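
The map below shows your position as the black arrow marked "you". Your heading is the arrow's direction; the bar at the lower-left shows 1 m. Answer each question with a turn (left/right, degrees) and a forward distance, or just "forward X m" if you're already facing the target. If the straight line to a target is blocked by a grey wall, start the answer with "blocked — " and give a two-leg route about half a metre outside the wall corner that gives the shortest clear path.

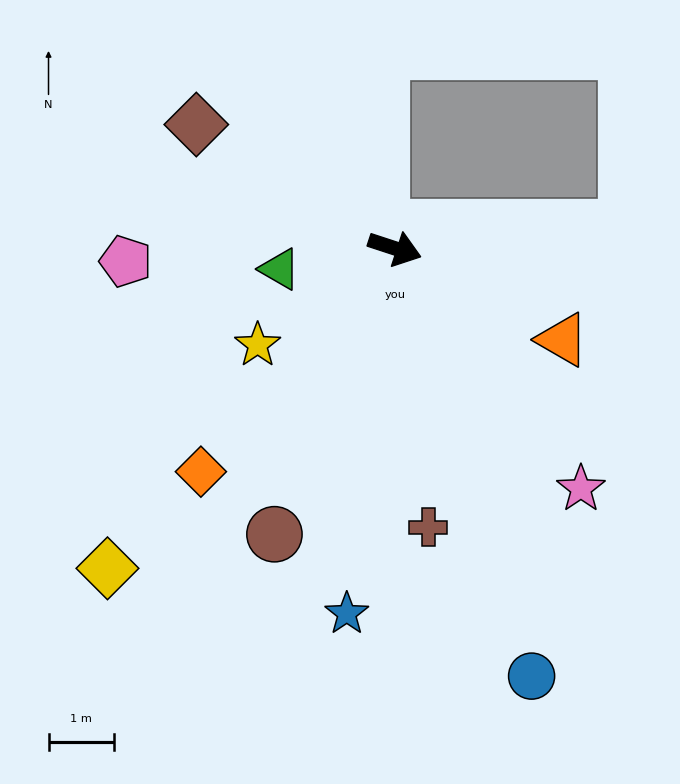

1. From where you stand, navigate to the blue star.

turn right 79°, forward 5.6 m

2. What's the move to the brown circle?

turn right 95°, forward 4.7 m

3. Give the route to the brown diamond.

turn left 166°, forward 3.6 m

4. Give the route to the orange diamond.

turn right 113°, forward 4.5 m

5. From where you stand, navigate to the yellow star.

turn right 127°, forward 2.6 m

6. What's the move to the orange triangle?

turn right 10°, forward 2.9 m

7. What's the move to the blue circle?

turn right 54°, forward 6.8 m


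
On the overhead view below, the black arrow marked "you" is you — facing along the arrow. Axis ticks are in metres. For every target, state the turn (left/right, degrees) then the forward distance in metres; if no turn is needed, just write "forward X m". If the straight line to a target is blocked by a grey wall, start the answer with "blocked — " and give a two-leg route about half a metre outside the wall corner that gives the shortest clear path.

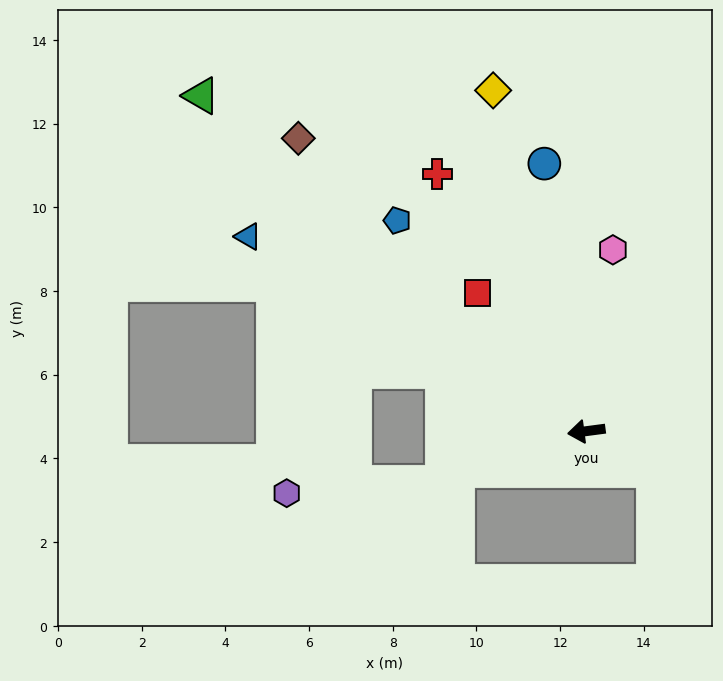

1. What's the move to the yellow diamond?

turn right 82°, forward 8.4 m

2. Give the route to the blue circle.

turn right 89°, forward 6.5 m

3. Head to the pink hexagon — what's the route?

turn right 106°, forward 4.4 m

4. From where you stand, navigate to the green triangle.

turn right 49°, forward 12.2 m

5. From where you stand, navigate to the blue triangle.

turn right 37°, forward 9.3 m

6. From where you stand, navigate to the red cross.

turn right 67°, forward 7.1 m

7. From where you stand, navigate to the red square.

turn right 59°, forward 4.2 m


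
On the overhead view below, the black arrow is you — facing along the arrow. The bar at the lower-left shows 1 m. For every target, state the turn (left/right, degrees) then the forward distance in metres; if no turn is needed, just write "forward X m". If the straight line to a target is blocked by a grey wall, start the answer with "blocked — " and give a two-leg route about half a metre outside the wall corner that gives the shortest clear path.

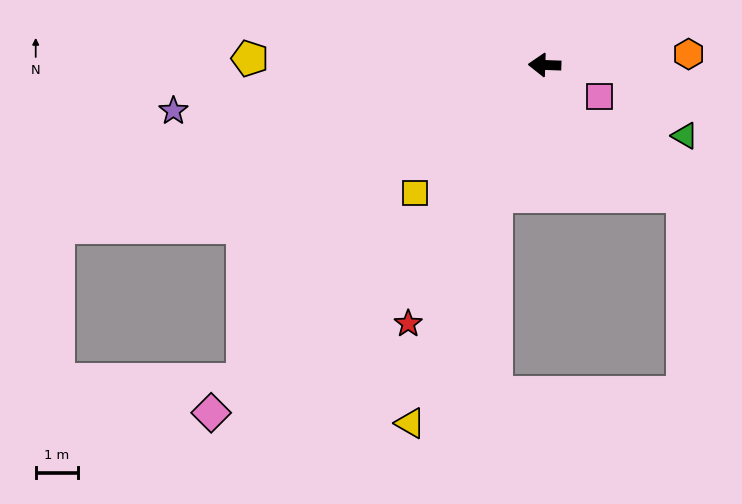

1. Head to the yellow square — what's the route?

turn left 47°, forward 4.3 m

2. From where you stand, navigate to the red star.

turn left 64°, forward 6.9 m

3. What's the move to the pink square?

turn left 152°, forward 1.5 m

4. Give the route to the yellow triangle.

turn left 71°, forward 9.1 m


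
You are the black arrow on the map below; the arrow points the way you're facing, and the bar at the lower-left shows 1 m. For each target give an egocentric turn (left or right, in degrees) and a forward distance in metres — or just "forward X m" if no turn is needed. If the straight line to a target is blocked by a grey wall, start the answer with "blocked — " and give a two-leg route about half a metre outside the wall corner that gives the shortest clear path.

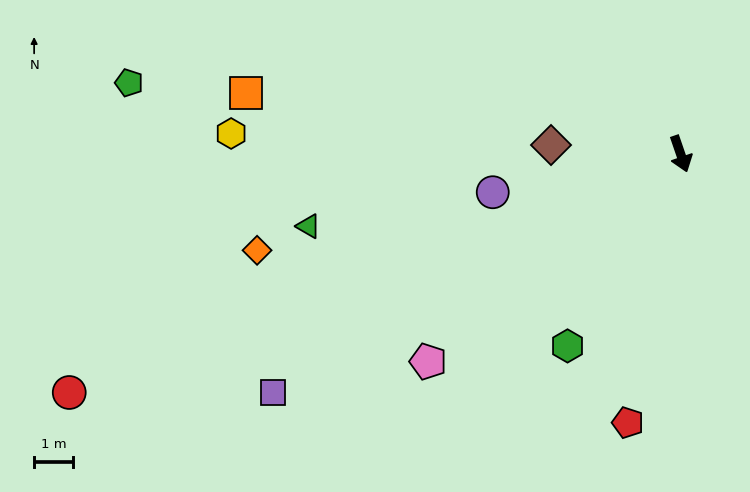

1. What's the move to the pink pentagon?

turn right 70°, forward 8.3 m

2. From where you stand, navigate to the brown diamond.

turn right 113°, forward 3.3 m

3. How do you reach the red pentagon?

turn right 30°, forward 7.0 m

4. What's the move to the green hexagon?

turn right 49°, forward 5.7 m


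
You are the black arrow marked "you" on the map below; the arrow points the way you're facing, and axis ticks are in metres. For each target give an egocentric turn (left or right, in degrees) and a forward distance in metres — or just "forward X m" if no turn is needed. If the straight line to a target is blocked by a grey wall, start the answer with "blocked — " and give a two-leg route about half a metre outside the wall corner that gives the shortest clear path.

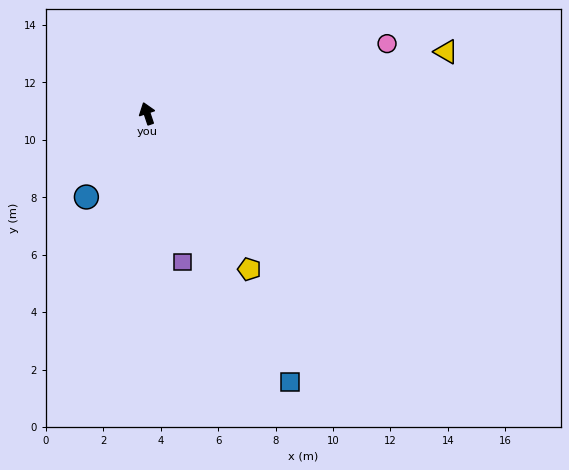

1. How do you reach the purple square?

turn left 175°, forward 5.3 m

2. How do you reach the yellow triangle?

turn right 97°, forward 10.6 m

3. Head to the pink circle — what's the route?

turn right 92°, forward 8.7 m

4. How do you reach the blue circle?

turn left 125°, forward 3.6 m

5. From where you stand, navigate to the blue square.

turn right 171°, forward 10.6 m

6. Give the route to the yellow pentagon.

turn right 165°, forward 6.5 m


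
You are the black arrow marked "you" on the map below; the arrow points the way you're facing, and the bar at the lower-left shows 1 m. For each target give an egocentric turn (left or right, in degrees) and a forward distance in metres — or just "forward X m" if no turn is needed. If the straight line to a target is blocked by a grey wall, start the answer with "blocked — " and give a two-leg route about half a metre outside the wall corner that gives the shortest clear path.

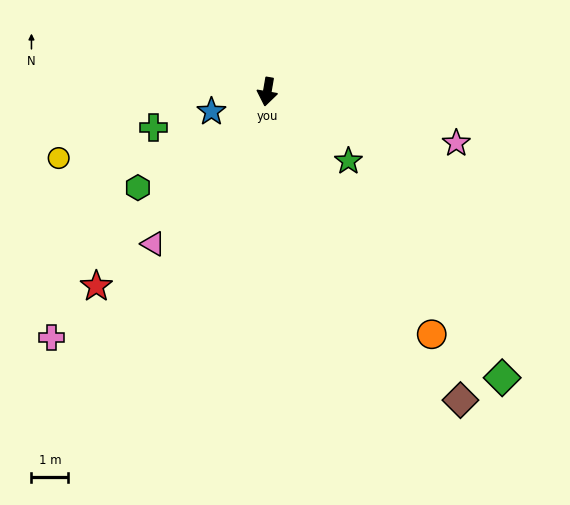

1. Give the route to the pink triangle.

turn right 27°, forward 5.2 m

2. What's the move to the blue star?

turn right 61°, forward 1.6 m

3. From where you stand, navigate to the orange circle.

turn left 44°, forward 7.9 m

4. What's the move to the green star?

turn left 59°, forward 2.9 m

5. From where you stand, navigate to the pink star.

turn left 84°, forward 5.3 m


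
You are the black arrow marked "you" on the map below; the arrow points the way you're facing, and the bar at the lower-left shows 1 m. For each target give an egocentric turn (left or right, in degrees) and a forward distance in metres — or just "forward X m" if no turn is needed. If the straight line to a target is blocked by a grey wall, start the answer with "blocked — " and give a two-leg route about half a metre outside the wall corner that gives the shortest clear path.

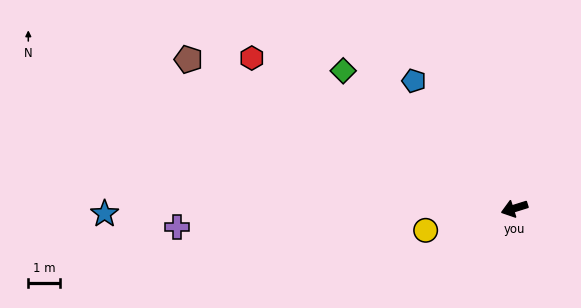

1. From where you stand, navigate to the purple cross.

turn right 14°, forward 10.7 m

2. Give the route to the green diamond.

turn right 56°, forward 6.9 m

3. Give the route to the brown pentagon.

turn right 42°, forward 11.3 m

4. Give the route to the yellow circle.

turn right 4°, forward 2.9 m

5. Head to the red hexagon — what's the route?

turn right 47°, forward 9.5 m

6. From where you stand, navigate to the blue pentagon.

turn right 69°, forward 5.1 m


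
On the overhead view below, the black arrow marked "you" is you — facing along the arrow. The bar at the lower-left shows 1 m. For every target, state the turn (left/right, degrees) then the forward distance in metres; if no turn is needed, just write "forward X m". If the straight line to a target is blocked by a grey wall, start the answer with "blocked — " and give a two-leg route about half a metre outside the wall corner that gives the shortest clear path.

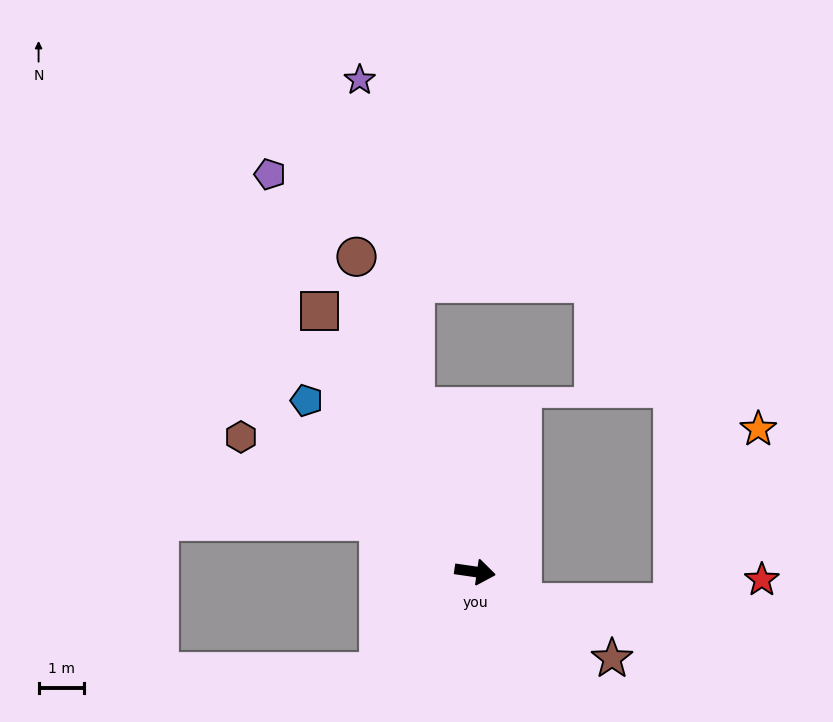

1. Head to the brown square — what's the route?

turn left 129°, forward 6.6 m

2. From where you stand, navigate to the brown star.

turn right 24°, forward 3.5 m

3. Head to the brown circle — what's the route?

turn left 119°, forward 7.4 m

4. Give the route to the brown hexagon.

turn left 158°, forward 5.9 m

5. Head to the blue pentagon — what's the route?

turn left 143°, forward 5.3 m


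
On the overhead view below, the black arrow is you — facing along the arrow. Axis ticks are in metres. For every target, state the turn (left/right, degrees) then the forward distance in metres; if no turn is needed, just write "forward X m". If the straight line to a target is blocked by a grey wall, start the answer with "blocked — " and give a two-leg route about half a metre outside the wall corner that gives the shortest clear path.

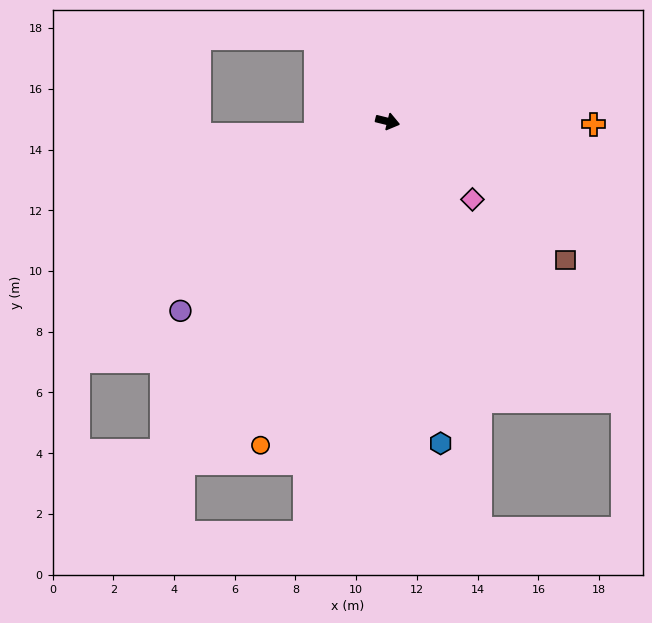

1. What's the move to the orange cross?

turn left 13°, forward 6.8 m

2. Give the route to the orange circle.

turn right 98°, forward 11.5 m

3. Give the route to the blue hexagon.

turn right 67°, forward 10.7 m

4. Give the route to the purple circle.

turn right 124°, forward 9.2 m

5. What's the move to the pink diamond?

turn right 29°, forward 3.8 m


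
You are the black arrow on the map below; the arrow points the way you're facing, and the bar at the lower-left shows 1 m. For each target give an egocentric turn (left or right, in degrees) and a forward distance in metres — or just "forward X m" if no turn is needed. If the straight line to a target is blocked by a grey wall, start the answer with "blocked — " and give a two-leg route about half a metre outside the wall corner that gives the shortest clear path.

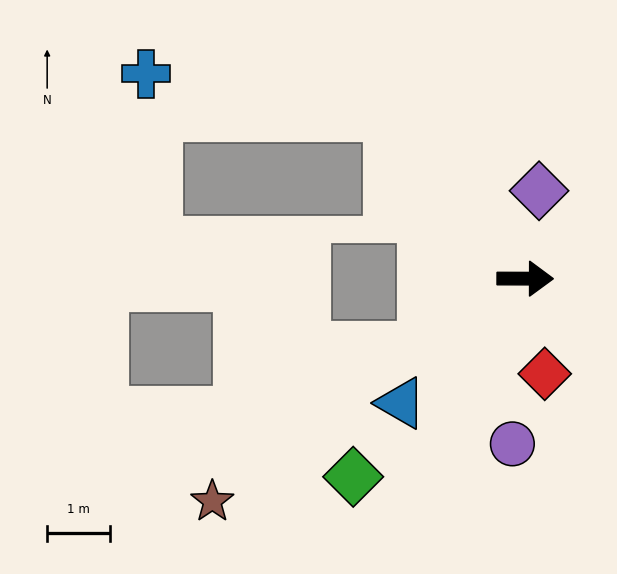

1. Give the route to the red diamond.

turn right 78°, forward 1.5 m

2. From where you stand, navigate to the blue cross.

blocked — turn left 130°, forward 3.4 m, then turn left 41°, forward 3.9 m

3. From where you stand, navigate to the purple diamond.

turn left 81°, forward 1.4 m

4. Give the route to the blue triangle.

turn right 135°, forward 2.8 m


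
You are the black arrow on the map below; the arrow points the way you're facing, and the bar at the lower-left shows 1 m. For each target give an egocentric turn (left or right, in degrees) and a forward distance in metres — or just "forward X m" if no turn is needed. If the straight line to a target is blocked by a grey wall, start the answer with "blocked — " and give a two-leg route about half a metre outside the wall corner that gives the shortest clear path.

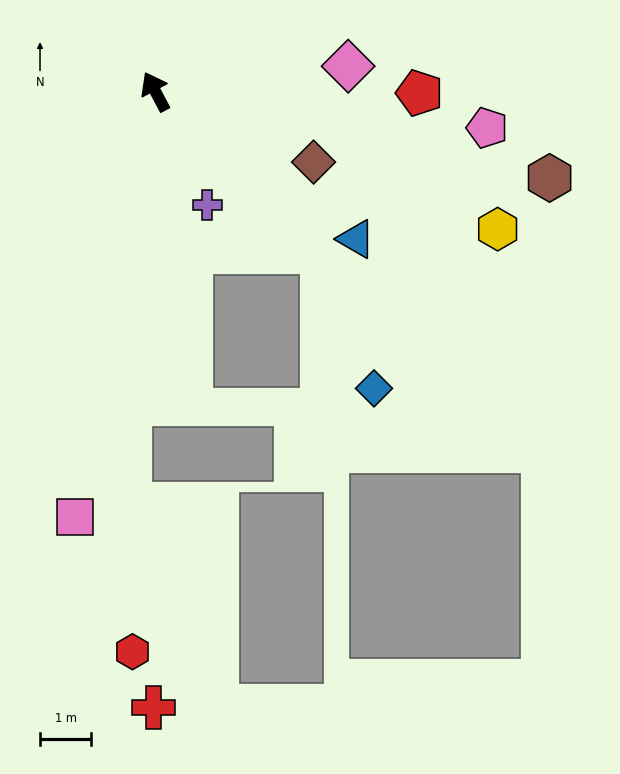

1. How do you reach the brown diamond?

turn right 142°, forward 3.4 m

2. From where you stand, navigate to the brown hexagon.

turn right 130°, forward 7.9 m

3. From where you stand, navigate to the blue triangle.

turn right 154°, forward 4.9 m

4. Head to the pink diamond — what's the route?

turn right 110°, forward 3.8 m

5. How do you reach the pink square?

turn left 141°, forward 8.4 m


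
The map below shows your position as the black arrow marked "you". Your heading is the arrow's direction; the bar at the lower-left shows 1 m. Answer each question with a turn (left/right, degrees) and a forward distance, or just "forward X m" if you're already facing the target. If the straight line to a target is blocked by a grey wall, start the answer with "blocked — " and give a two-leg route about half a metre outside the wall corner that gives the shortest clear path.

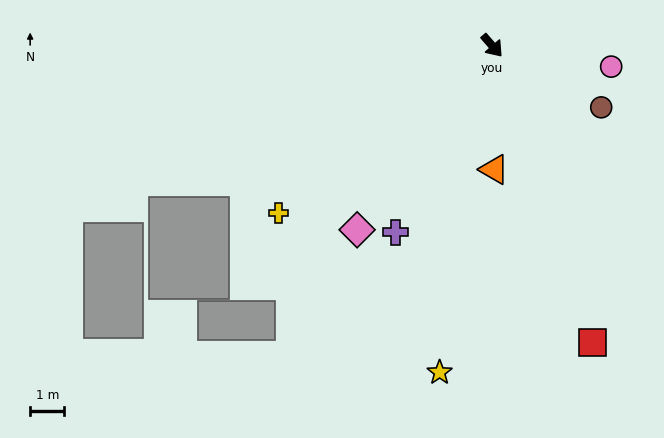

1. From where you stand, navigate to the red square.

turn right 22°, forward 9.2 m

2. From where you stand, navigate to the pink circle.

turn left 39°, forward 3.5 m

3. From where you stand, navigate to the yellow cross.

turn right 93°, forward 8.0 m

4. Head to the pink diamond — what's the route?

turn right 77°, forward 6.7 m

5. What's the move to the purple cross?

turn right 68°, forward 6.2 m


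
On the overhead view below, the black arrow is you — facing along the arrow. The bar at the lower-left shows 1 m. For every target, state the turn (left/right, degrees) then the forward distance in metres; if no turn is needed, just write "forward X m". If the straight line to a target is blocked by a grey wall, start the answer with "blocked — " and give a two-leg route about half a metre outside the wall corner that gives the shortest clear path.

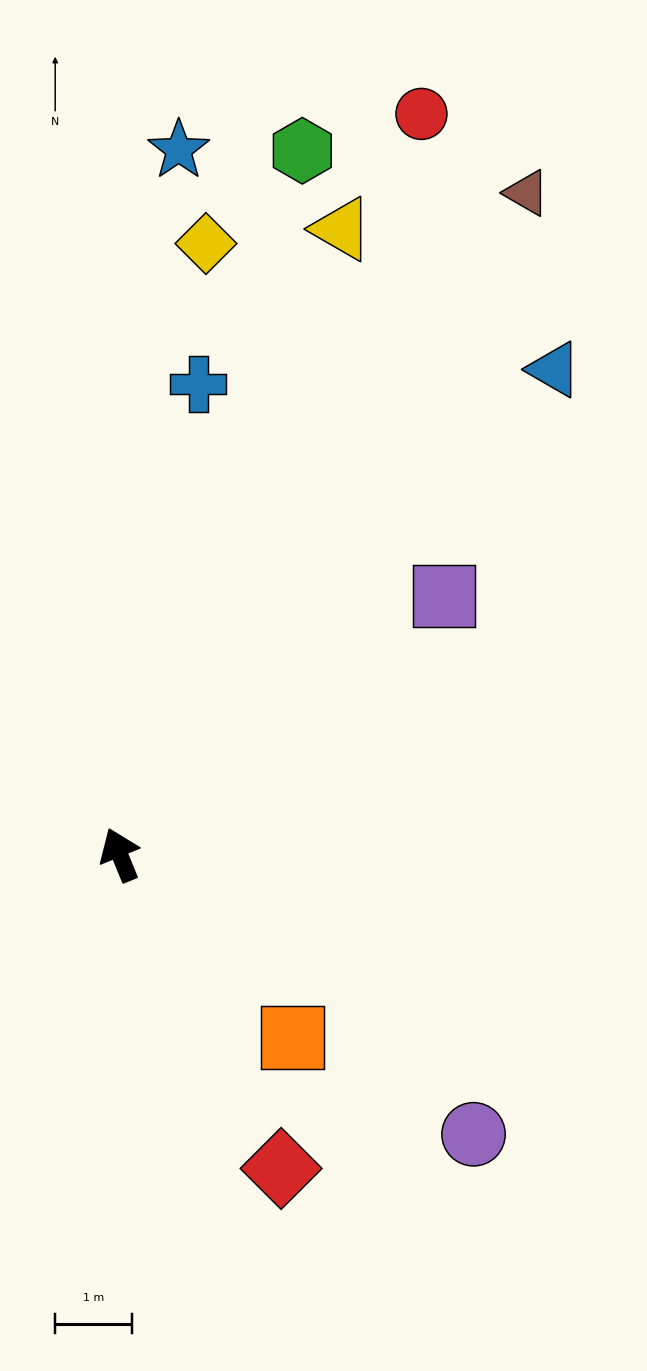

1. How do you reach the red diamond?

turn right 175°, forward 4.6 m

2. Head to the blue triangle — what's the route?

turn right 64°, forward 8.4 m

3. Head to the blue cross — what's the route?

turn right 32°, forward 6.2 m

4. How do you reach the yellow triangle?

turn right 42°, forward 8.6 m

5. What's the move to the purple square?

turn right 74°, forward 5.4 m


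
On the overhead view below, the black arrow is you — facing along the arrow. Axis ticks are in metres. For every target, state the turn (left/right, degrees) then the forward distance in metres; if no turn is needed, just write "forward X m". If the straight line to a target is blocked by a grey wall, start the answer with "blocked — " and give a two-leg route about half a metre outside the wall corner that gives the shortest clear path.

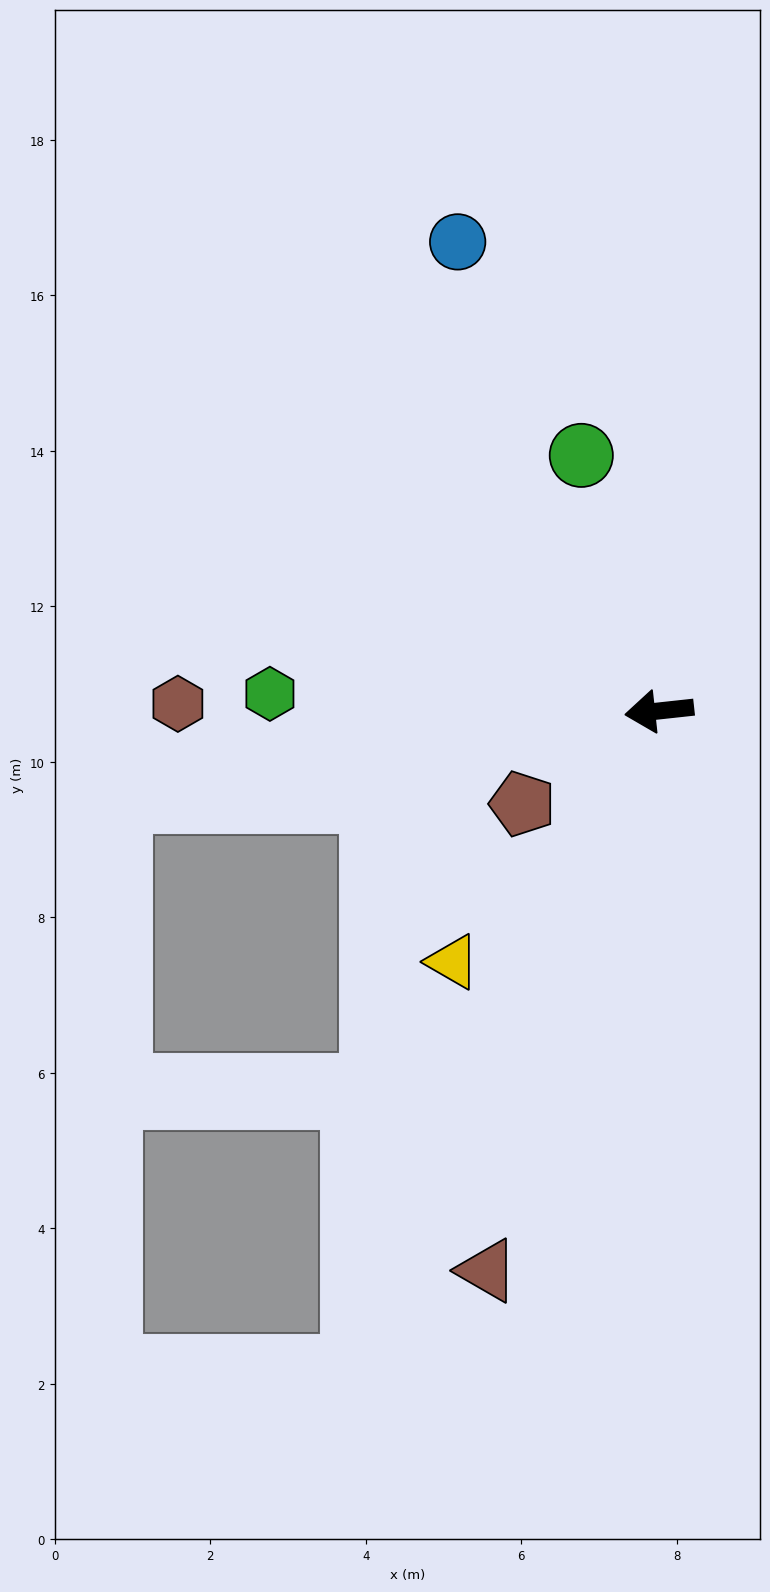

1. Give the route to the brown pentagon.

turn left 28°, forward 2.1 m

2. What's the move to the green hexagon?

turn right 9°, forward 5.0 m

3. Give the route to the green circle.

turn right 79°, forward 3.4 m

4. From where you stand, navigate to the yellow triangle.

turn left 44°, forward 4.2 m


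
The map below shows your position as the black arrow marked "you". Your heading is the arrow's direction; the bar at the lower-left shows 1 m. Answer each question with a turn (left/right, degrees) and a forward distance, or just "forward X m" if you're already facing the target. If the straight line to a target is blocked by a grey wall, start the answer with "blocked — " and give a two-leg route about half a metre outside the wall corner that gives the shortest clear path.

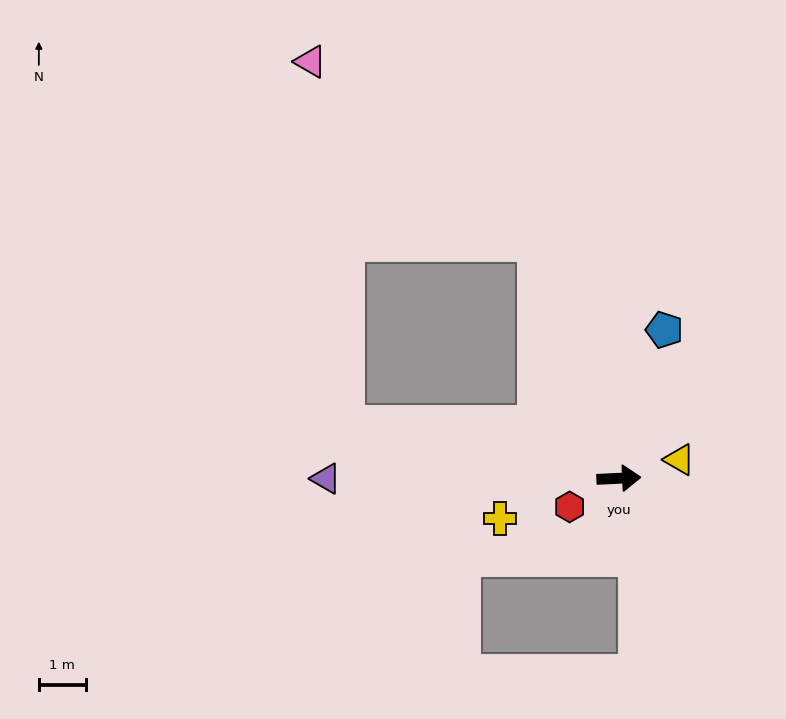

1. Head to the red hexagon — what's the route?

turn right 153°, forward 1.2 m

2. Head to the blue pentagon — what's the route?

turn left 70°, forward 3.3 m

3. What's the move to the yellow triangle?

turn left 14°, forward 1.4 m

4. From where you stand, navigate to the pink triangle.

blocked — turn left 106°, forward 5.3 m, then turn left 33°, forward 6.2 m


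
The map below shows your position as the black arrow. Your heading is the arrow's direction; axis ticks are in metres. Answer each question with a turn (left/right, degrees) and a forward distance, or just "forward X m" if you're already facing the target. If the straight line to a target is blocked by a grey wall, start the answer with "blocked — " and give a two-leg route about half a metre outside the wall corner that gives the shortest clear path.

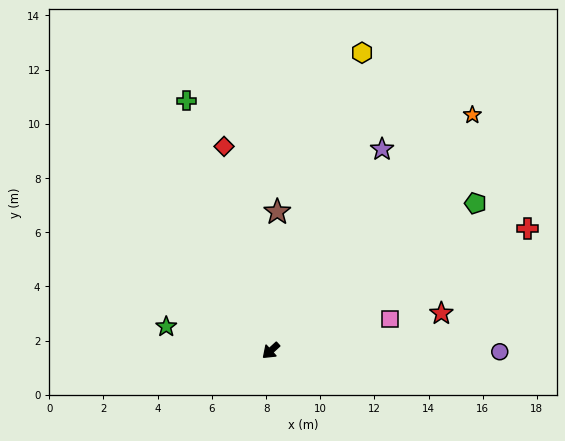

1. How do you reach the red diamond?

turn right 119°, forward 7.7 m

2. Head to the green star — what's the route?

turn right 55°, forward 4.0 m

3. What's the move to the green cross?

turn right 114°, forward 9.7 m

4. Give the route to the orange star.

turn right 173°, forward 11.4 m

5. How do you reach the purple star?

turn right 161°, forward 8.5 m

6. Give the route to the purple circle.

turn left 137°, forward 8.5 m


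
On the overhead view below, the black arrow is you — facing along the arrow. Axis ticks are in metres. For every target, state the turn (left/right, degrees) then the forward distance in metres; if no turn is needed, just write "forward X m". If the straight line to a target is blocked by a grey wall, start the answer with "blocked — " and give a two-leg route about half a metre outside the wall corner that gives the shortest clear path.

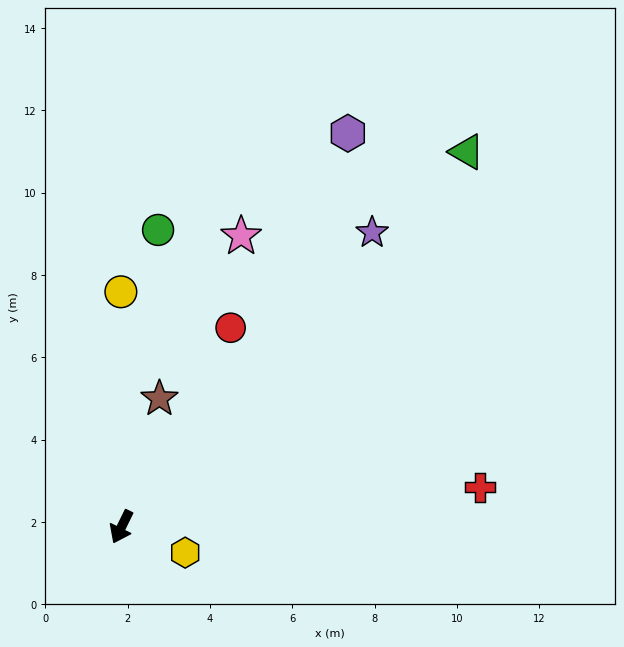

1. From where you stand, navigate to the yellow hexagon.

turn left 94°, forward 1.7 m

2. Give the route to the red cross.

turn left 122°, forward 8.8 m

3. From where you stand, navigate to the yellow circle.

turn right 154°, forward 5.7 m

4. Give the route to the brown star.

turn right 170°, forward 3.2 m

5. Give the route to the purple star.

turn left 166°, forward 9.4 m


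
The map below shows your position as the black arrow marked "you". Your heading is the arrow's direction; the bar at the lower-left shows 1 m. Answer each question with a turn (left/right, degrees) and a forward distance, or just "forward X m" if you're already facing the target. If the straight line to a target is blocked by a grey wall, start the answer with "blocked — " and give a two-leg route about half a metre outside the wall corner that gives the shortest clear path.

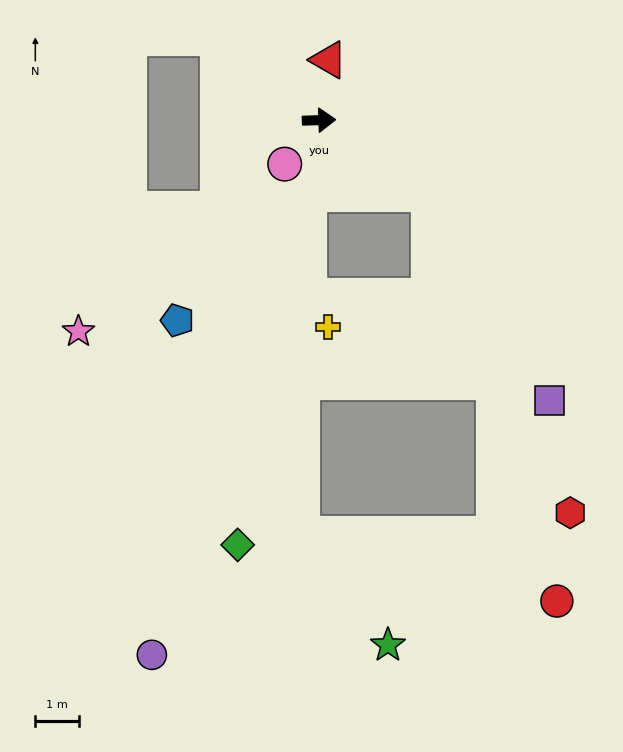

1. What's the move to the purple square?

blocked — turn right 35°, forward 3.0 m, then turn right 27°, forward 5.5 m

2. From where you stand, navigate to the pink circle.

turn right 130°, forward 1.3 m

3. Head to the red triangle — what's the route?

turn left 79°, forward 1.4 m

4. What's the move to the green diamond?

turn right 103°, forward 9.9 m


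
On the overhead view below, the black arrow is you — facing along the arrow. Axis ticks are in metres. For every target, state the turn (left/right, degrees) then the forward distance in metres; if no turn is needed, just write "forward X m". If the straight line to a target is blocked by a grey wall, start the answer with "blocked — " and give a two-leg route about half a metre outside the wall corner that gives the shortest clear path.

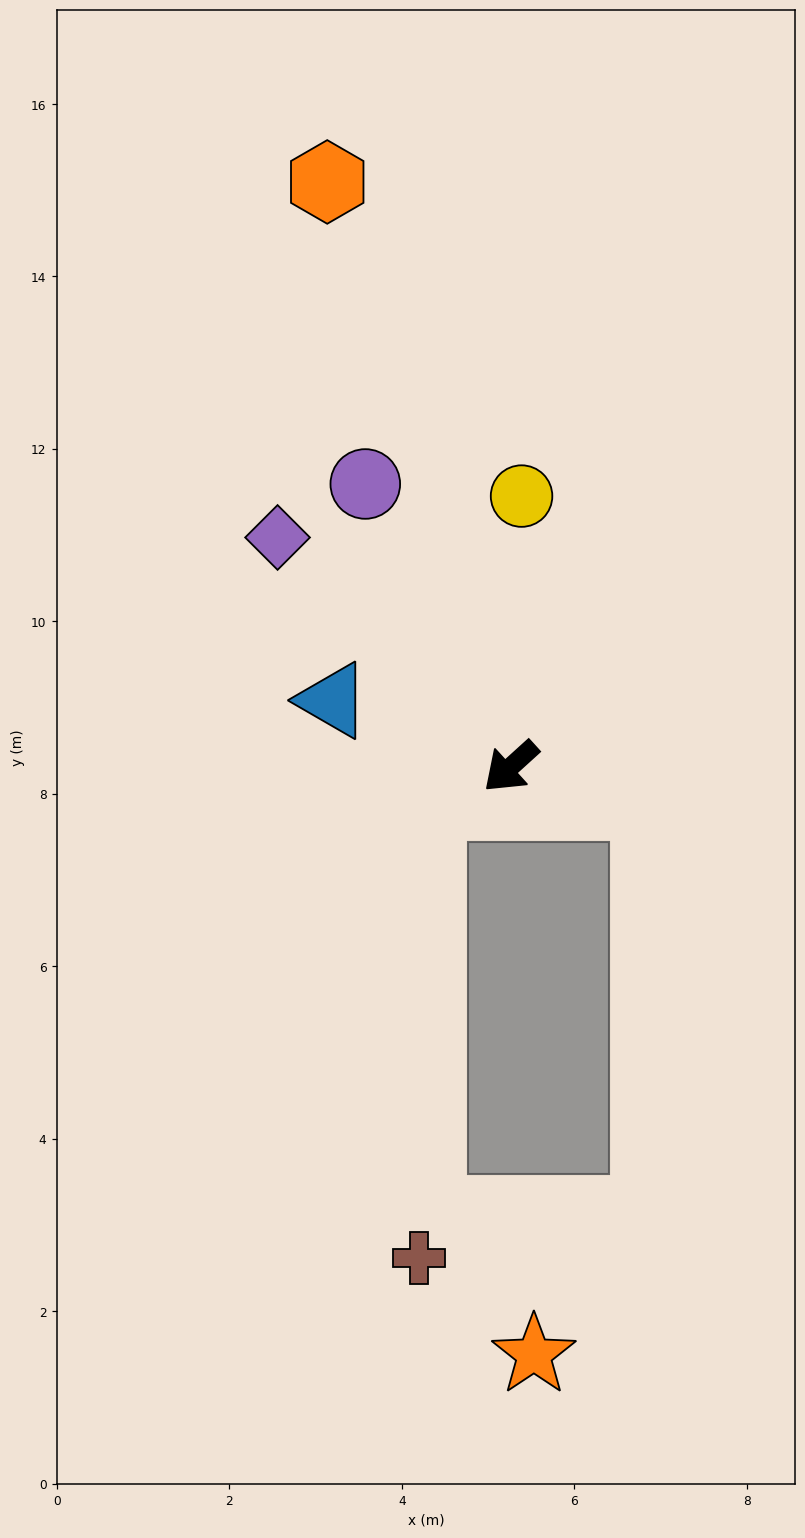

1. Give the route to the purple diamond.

turn right 87°, forward 3.8 m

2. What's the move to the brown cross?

blocked — turn right 18°, forward 1.0 m, then turn left 65°, forward 5.3 m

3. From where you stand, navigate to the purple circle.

turn right 105°, forward 3.7 m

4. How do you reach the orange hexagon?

turn right 115°, forward 7.1 m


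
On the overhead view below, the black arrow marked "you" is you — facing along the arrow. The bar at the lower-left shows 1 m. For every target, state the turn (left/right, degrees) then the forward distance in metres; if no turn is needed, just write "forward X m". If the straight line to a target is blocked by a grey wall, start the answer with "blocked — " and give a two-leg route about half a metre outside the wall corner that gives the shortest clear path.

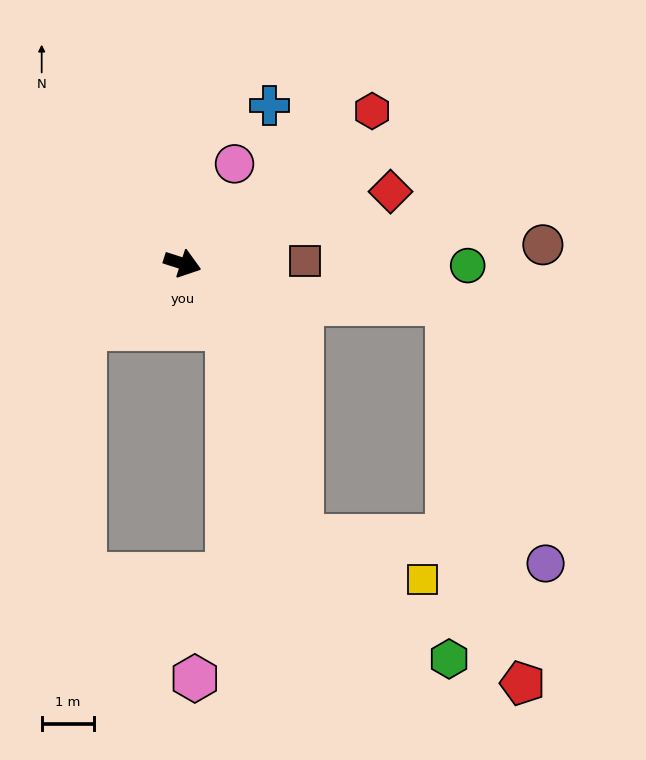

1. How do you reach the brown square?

turn left 19°, forward 2.4 m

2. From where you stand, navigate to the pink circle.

turn left 80°, forward 2.2 m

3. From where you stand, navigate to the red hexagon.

turn left 57°, forward 4.7 m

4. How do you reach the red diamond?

turn left 37°, forward 4.2 m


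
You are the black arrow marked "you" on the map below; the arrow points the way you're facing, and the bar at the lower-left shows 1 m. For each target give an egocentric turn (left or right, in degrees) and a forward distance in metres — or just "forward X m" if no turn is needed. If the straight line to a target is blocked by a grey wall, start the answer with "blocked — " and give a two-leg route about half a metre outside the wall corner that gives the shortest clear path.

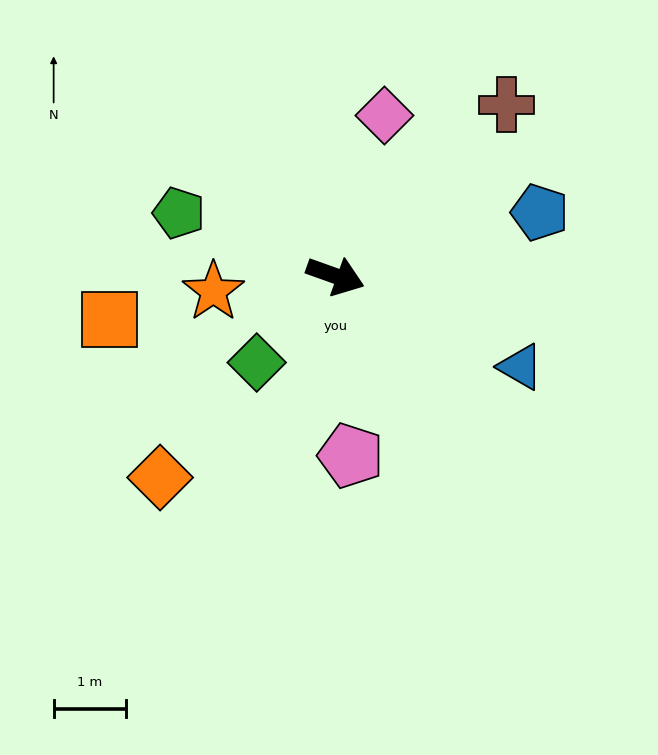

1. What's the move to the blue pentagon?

turn left 37°, forward 3.0 m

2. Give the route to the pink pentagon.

turn right 65°, forward 2.5 m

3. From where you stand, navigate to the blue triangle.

turn right 6°, forward 2.9 m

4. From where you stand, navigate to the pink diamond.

turn left 93°, forward 2.3 m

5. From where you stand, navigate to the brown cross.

turn left 65°, forward 3.4 m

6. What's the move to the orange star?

turn right 153°, forward 1.7 m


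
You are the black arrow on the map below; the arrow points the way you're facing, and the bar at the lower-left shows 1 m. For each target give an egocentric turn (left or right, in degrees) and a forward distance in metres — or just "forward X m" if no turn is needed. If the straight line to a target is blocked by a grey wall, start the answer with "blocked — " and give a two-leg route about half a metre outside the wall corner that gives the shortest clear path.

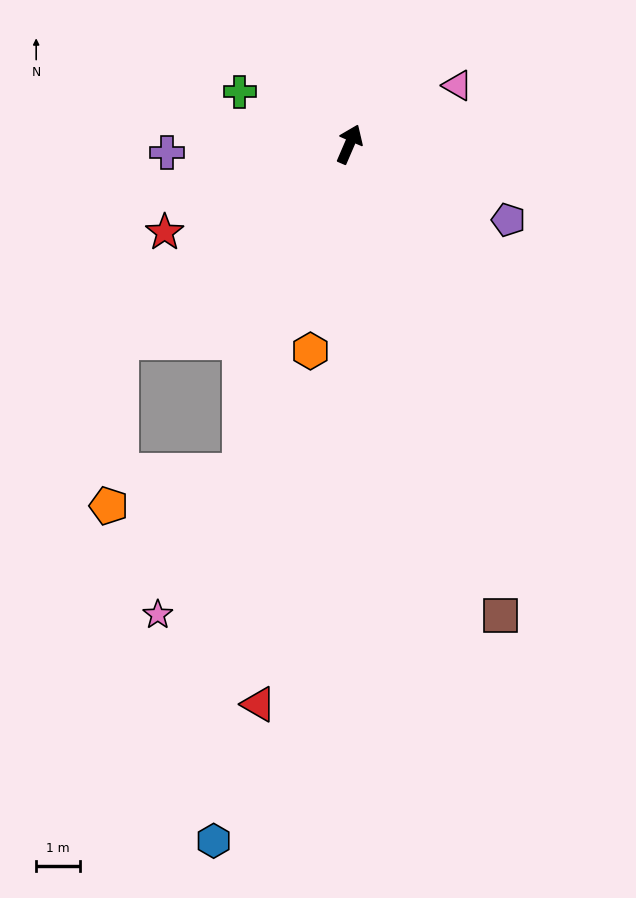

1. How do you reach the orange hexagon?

turn right 167°, forward 4.8 m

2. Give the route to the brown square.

turn right 139°, forward 11.3 m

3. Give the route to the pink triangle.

turn right 38°, forward 2.8 m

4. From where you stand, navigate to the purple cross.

turn left 116°, forward 4.2 m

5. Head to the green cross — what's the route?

turn left 88°, forward 2.8 m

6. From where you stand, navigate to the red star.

turn left 139°, forward 4.7 m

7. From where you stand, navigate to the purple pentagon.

turn right 92°, forward 4.0 m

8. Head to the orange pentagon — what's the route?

blocked — turn left 154°, forward 6.9 m, then turn left 46°, forward 3.7 m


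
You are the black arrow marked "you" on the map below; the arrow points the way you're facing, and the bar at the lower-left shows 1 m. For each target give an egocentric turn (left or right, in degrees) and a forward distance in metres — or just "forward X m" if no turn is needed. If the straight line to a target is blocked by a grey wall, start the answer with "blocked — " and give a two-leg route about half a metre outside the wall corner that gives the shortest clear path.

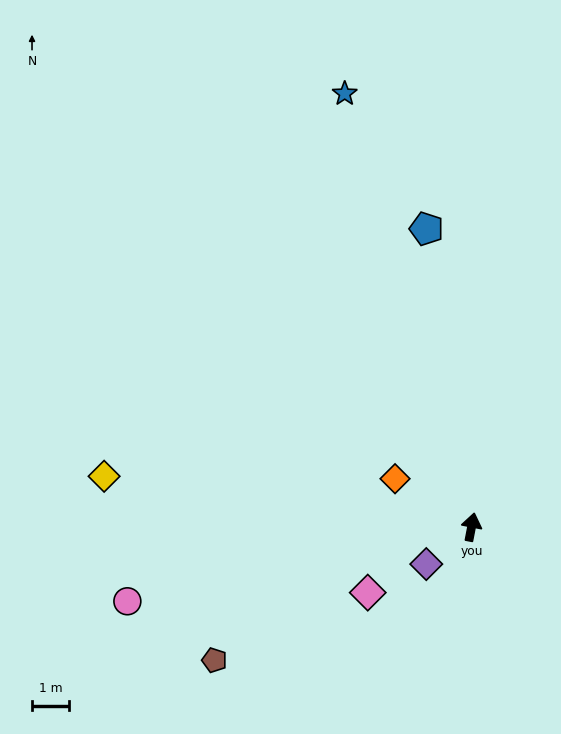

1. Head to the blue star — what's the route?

turn left 27°, forward 12.2 m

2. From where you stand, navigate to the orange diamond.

turn left 69°, forward 2.4 m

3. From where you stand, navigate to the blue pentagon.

turn left 20°, forward 8.1 m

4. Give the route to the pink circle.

turn left 113°, forward 9.5 m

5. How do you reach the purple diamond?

turn left 140°, forward 1.6 m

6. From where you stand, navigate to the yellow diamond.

turn left 93°, forward 10.0 m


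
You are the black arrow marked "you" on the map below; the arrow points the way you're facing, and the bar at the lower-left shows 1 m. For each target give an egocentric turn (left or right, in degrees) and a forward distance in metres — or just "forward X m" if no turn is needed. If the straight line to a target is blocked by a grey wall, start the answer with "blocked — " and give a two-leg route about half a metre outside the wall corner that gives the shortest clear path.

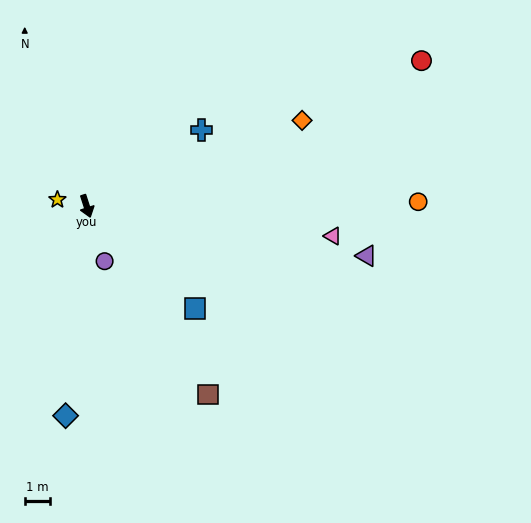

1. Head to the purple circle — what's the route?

forward 2.3 m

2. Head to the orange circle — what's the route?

turn left 73°, forward 12.9 m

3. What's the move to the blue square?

turn left 29°, forward 5.8 m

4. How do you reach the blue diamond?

turn right 24°, forward 8.2 m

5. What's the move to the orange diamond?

turn left 94°, forward 9.0 m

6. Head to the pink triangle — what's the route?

turn left 65°, forward 9.7 m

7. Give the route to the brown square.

turn left 15°, forward 8.7 m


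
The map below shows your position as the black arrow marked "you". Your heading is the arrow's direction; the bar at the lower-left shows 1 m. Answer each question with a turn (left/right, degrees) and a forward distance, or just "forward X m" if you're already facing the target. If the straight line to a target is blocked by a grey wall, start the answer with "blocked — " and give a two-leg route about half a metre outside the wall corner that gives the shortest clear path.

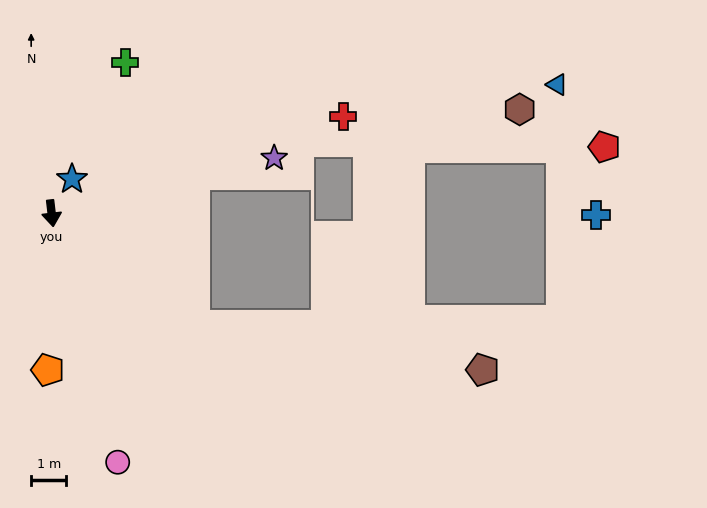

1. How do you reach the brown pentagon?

blocked — turn left 46°, forward 5.2 m, then turn left 28°, forward 8.3 m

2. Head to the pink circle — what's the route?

turn left 8°, forward 7.3 m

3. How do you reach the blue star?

turn left 143°, forward 1.1 m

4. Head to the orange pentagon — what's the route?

turn right 8°, forward 4.5 m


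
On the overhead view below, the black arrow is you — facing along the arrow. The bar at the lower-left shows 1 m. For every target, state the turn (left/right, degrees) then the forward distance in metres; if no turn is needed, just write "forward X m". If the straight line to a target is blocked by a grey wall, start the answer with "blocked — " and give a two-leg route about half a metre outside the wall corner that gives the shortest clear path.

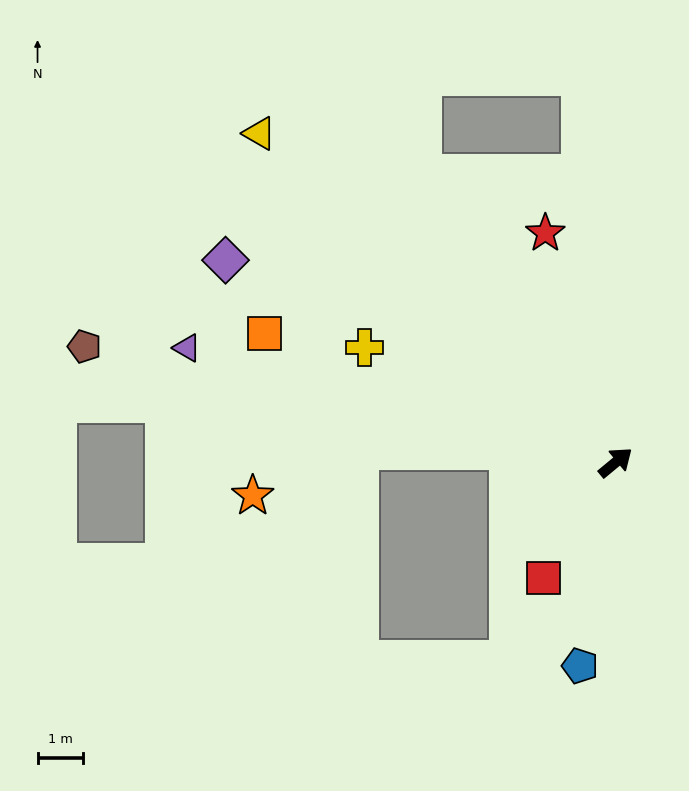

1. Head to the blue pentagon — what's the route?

turn right 140°, forward 4.5 m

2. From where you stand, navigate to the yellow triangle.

turn left 98°, forward 10.7 m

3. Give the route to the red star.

turn left 67°, forward 5.3 m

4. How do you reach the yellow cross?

turn left 116°, forward 6.1 m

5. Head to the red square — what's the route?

turn right 162°, forward 3.0 m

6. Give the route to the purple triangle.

turn left 125°, forward 9.8 m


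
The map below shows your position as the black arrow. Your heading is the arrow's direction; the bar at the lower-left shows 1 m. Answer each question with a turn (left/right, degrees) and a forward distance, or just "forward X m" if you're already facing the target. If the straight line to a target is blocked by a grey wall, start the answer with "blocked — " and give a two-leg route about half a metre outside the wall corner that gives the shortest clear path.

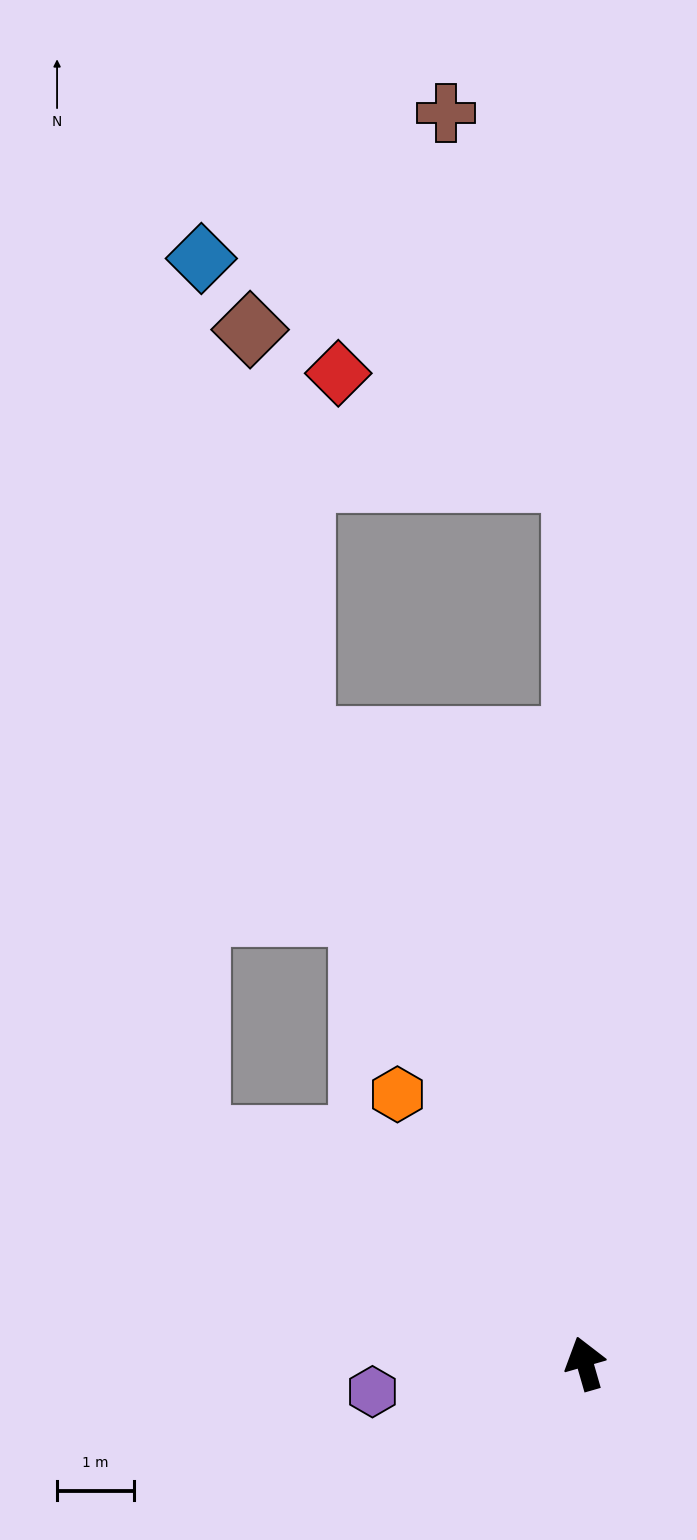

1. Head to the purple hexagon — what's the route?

turn left 82°, forward 2.8 m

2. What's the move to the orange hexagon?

turn left 19°, forward 4.3 m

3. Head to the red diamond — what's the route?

blocked — turn right 15°, forward 11.5 m, then turn left 65°, forward 3.4 m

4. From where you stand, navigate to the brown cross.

blocked — turn right 15°, forward 11.5 m, then turn left 18°, forward 5.1 m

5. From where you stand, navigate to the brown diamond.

blocked — turn left 8°, forward 8.9 m, then turn right 17°, forward 5.4 m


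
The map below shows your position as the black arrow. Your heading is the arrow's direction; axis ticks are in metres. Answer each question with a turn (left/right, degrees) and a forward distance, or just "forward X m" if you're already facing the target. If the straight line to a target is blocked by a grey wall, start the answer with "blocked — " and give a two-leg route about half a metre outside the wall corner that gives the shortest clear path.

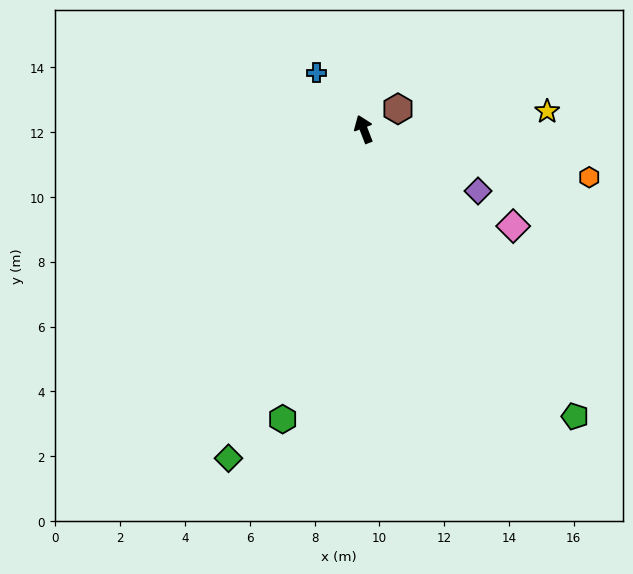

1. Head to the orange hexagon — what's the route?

turn right 123°, forward 7.1 m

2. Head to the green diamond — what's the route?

turn left 137°, forward 11.0 m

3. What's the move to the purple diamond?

turn right 140°, forward 4.0 m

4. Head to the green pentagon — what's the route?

turn right 165°, forward 11.0 m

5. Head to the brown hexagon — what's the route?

turn right 80°, forward 1.2 m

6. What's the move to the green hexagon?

turn left 143°, forward 9.3 m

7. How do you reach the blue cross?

turn left 19°, forward 2.3 m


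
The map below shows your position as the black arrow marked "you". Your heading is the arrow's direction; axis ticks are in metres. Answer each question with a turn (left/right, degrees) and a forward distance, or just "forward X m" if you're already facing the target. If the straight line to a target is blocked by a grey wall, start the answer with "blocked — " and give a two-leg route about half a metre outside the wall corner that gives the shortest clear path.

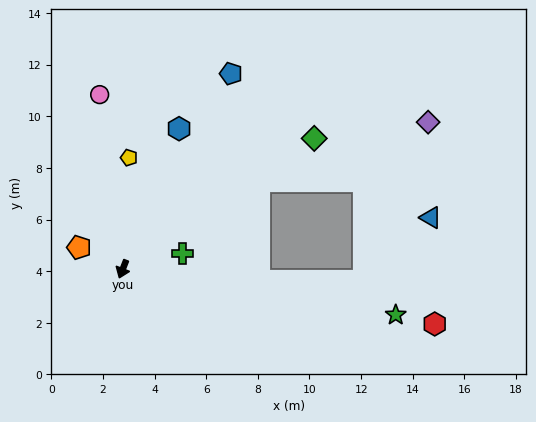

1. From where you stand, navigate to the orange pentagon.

turn right 95°, forward 1.9 m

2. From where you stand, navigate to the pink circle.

turn right 151°, forward 6.8 m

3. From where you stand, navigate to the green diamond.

turn left 146°, forward 9.0 m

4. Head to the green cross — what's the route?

turn left 126°, forward 2.4 m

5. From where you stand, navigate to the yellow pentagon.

turn right 162°, forward 4.3 m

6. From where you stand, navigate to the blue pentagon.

turn left 172°, forward 8.7 m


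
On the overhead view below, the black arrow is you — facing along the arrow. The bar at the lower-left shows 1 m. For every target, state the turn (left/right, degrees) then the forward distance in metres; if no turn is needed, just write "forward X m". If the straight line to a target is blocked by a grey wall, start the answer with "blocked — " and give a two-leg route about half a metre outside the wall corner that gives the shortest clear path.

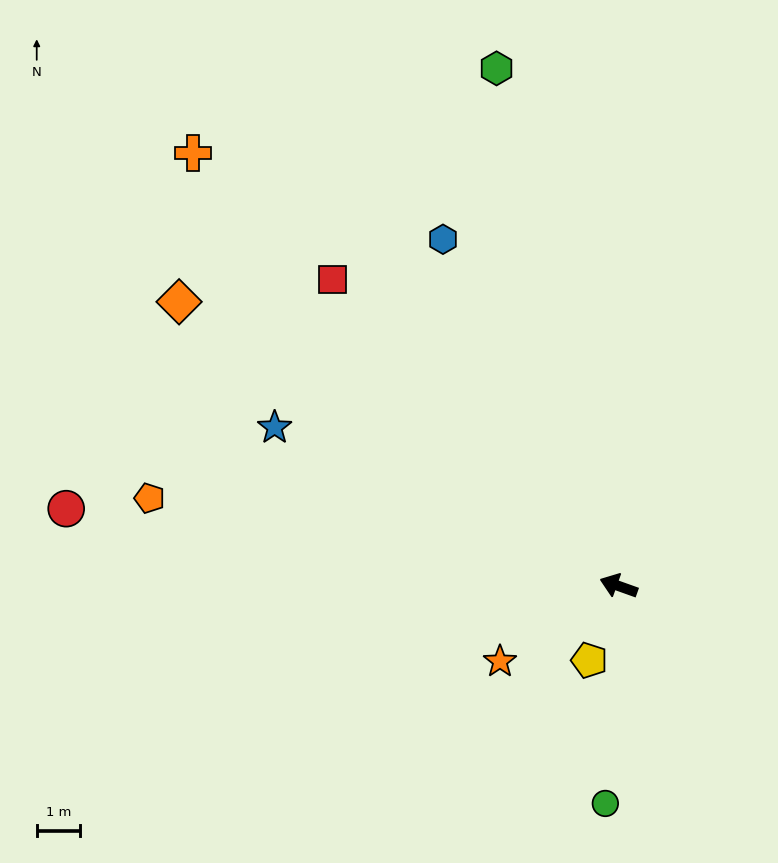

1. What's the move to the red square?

turn right 27°, forward 9.6 m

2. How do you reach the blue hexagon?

turn right 43°, forward 8.9 m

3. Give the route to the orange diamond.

turn right 13°, forward 12.0 m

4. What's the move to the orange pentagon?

turn left 9°, forward 10.9 m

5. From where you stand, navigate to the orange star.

turn left 52°, forward 3.2 m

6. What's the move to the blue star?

turn right 5°, forward 8.7 m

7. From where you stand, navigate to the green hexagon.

turn right 57°, forward 12.2 m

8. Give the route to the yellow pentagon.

turn left 88°, forward 1.8 m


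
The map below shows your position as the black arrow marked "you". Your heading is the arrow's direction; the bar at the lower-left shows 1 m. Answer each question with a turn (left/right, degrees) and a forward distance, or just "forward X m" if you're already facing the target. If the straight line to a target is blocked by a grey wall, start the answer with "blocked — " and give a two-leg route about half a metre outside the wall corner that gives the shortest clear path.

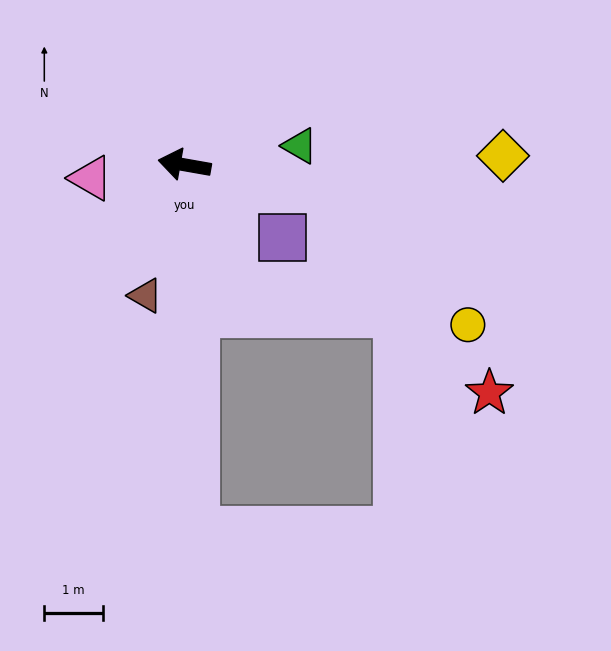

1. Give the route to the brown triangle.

turn left 83°, forward 2.3 m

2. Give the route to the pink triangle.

turn left 18°, forward 1.6 m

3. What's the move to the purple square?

turn left 154°, forward 2.1 m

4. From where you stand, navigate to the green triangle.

turn right 161°, forward 2.0 m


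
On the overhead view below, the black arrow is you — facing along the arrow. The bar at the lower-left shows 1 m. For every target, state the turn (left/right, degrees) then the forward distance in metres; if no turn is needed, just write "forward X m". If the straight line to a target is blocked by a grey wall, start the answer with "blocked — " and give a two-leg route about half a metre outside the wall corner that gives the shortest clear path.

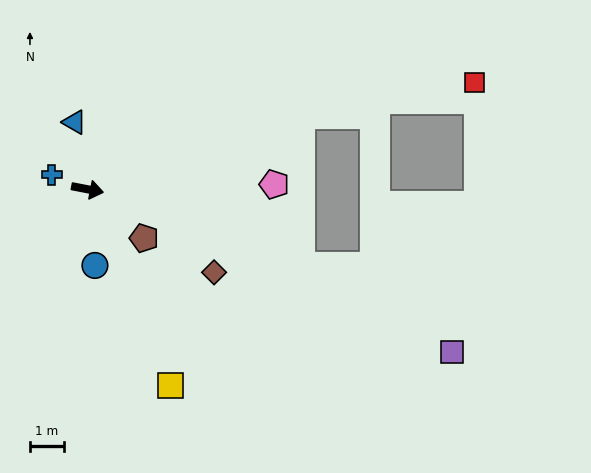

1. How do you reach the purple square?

turn right 13°, forward 11.7 m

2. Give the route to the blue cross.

turn left 169°, forward 1.1 m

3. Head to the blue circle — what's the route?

turn right 73°, forward 2.3 m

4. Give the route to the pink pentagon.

turn left 12°, forward 5.5 m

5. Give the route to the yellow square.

turn right 56°, forward 6.3 m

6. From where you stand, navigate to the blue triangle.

turn left 112°, forward 2.0 m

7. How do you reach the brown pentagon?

turn right 30°, forward 2.2 m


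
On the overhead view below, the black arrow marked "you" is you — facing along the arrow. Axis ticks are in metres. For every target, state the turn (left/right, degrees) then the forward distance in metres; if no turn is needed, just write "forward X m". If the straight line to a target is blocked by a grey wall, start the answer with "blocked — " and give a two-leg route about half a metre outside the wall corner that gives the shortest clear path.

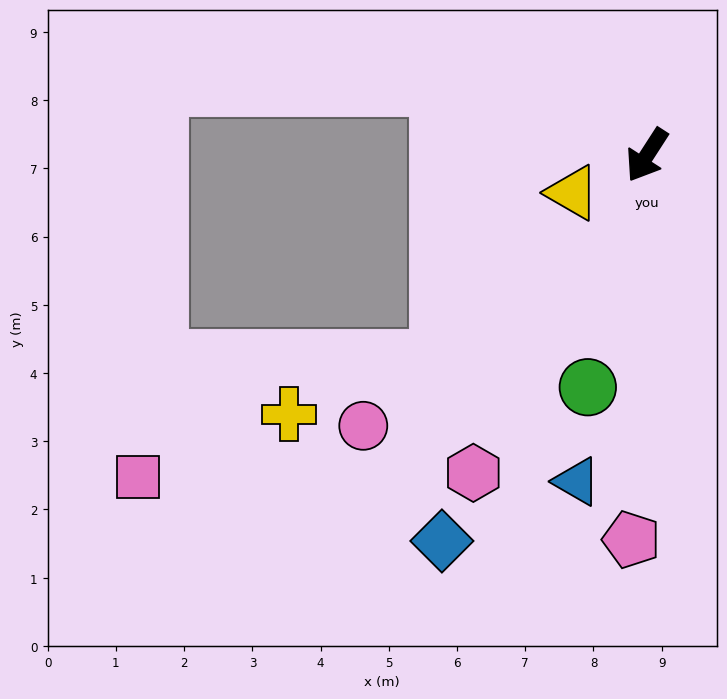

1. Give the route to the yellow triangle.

turn right 30°, forward 1.2 m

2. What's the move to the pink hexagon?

turn left 4°, forward 5.3 m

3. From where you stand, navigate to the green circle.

turn left 19°, forward 3.5 m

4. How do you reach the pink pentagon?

turn left 31°, forward 5.6 m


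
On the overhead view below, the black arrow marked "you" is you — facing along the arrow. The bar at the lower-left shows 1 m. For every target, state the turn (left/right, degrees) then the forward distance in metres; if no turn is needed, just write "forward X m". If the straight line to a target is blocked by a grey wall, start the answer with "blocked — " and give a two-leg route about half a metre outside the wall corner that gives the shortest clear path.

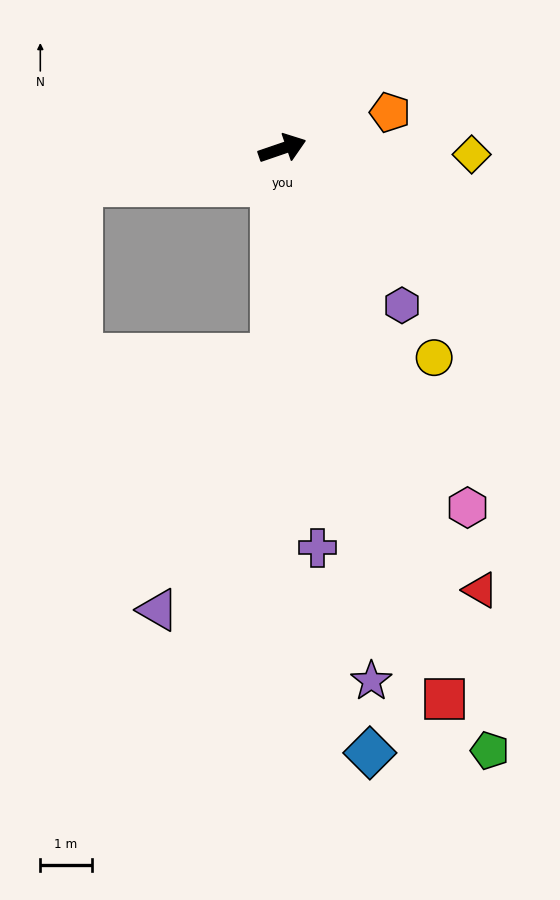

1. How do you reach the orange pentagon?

forward 2.2 m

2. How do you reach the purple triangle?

blocked — turn right 112°, forward 4.0 m, then turn right 21°, forward 5.5 m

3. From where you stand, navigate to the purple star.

turn right 99°, forward 10.5 m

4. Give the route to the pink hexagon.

turn right 82°, forward 7.9 m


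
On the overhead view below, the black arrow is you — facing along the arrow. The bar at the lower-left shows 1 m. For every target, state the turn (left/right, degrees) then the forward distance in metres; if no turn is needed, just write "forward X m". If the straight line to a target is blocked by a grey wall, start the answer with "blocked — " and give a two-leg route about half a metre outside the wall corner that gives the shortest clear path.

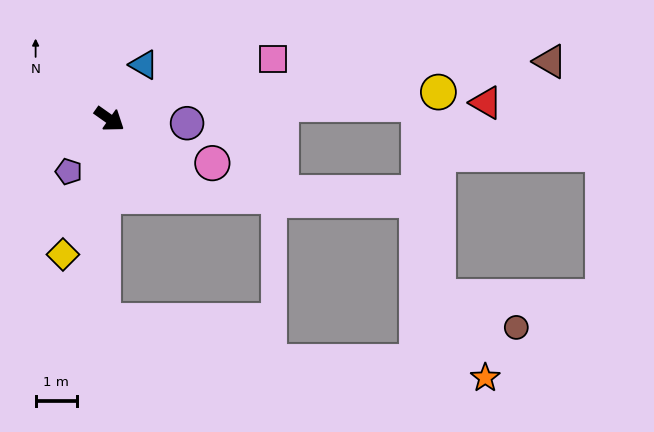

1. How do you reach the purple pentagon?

turn right 93°, forward 1.6 m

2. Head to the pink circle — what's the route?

turn left 12°, forward 2.7 m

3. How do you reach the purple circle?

turn left 32°, forward 1.9 m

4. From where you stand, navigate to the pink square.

turn left 55°, forward 4.2 m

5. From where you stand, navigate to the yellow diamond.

turn right 74°, forward 3.4 m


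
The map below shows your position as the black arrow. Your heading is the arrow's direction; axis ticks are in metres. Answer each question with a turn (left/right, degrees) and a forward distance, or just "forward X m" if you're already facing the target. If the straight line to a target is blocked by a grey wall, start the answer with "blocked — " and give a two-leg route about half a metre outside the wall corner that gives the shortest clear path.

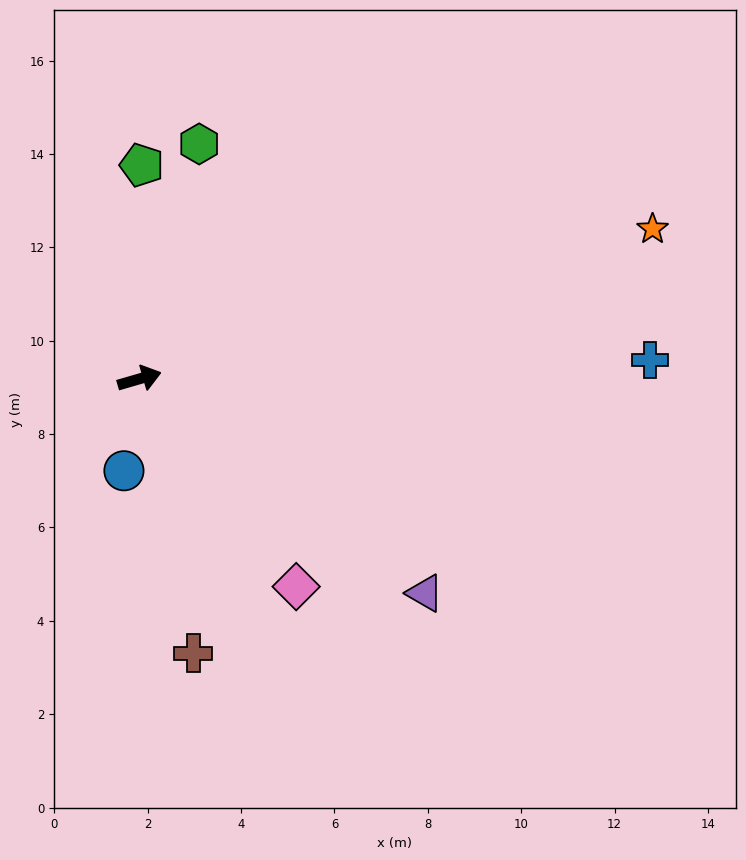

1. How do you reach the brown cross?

turn right 95°, forward 6.0 m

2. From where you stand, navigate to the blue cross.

turn right 14°, forward 10.9 m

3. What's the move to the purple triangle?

turn right 53°, forward 7.6 m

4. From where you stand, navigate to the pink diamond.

turn right 69°, forward 5.6 m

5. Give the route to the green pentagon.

turn left 73°, forward 4.6 m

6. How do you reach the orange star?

forward 11.5 m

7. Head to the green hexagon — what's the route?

turn left 60°, forward 5.2 m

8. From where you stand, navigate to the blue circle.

turn right 116°, forward 2.0 m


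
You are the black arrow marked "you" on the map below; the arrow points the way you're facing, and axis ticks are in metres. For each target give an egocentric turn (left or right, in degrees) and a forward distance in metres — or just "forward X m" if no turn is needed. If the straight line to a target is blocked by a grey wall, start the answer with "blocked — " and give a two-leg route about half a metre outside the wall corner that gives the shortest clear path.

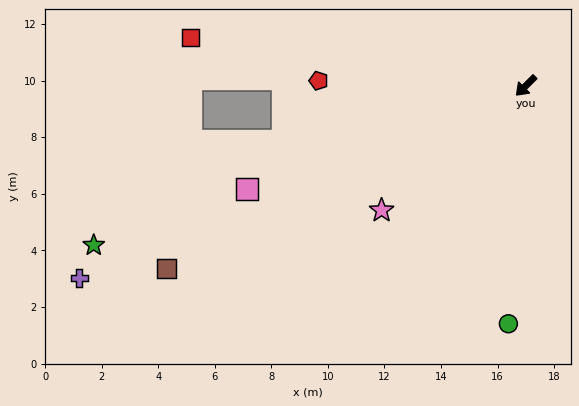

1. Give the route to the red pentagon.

turn right 46°, forward 7.3 m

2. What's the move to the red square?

turn right 53°, forward 12.0 m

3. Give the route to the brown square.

turn right 18°, forward 14.3 m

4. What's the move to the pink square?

turn right 25°, forward 10.5 m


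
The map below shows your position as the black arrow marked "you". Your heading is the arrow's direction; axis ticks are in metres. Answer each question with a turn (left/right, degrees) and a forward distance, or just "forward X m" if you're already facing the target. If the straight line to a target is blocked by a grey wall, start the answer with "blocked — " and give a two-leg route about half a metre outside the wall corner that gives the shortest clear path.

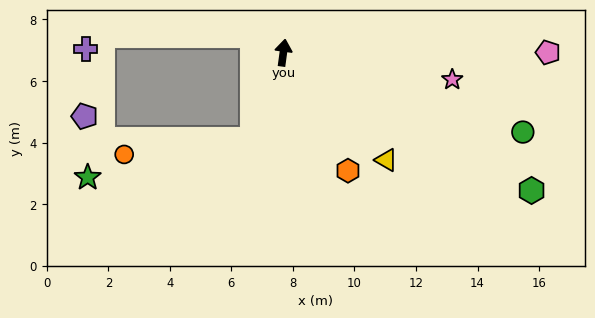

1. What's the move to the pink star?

turn right 91°, forward 5.6 m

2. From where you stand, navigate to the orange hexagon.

turn right 144°, forward 4.4 m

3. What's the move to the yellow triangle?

turn right 129°, forward 4.8 m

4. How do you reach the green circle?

turn right 101°, forward 8.2 m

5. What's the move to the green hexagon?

turn right 111°, forward 9.2 m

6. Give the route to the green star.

blocked — turn left 169°, forward 3.0 m, then turn right 59°, forward 5.5 m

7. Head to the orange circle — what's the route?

blocked — turn left 169°, forward 3.0 m, then turn right 65°, forward 4.2 m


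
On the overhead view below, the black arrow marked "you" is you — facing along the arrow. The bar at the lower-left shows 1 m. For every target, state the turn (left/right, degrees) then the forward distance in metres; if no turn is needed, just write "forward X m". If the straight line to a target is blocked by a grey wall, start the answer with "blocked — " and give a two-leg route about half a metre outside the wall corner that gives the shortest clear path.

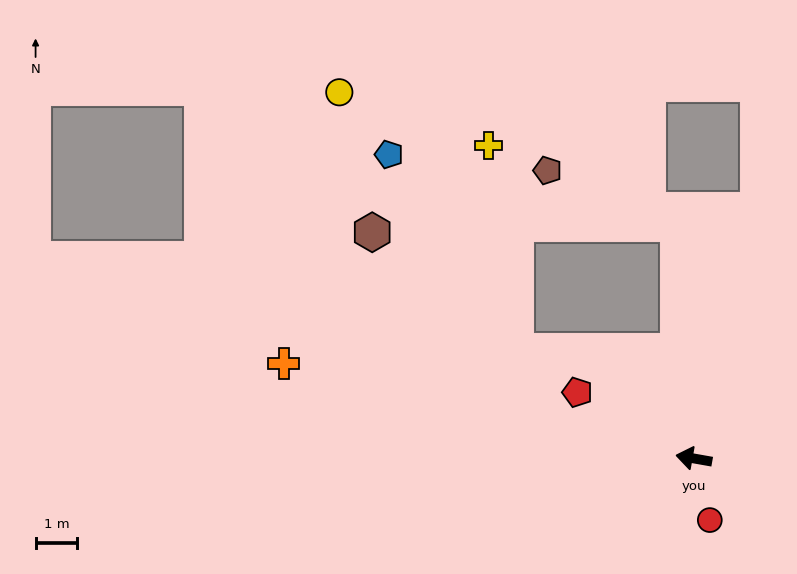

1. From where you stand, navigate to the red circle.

turn left 114°, forward 1.5 m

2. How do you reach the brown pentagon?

blocked — turn right 76°, forward 5.6 m, then turn left 64°, forward 3.4 m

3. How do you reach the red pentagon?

turn right 20°, forward 3.2 m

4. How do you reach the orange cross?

turn right 3°, forward 10.1 m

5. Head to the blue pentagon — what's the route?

blocked — turn right 76°, forward 5.6 m, then turn left 73°, forward 7.1 m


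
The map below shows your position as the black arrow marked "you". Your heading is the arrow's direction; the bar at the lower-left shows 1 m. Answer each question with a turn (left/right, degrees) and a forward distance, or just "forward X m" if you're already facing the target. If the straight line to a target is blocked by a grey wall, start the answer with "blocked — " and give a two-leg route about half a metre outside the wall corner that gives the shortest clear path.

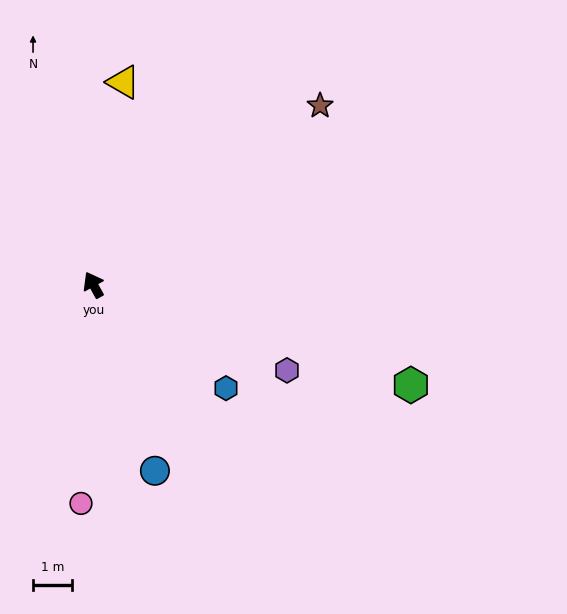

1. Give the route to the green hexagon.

turn right 136°, forward 8.6 m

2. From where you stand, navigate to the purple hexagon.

turn right 143°, forward 5.4 m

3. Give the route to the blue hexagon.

turn right 157°, forward 4.3 m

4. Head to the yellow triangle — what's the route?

turn right 37°, forward 5.3 m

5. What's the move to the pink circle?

turn left 148°, forward 5.6 m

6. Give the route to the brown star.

turn right 81°, forward 7.4 m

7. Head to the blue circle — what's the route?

turn left 169°, forward 5.0 m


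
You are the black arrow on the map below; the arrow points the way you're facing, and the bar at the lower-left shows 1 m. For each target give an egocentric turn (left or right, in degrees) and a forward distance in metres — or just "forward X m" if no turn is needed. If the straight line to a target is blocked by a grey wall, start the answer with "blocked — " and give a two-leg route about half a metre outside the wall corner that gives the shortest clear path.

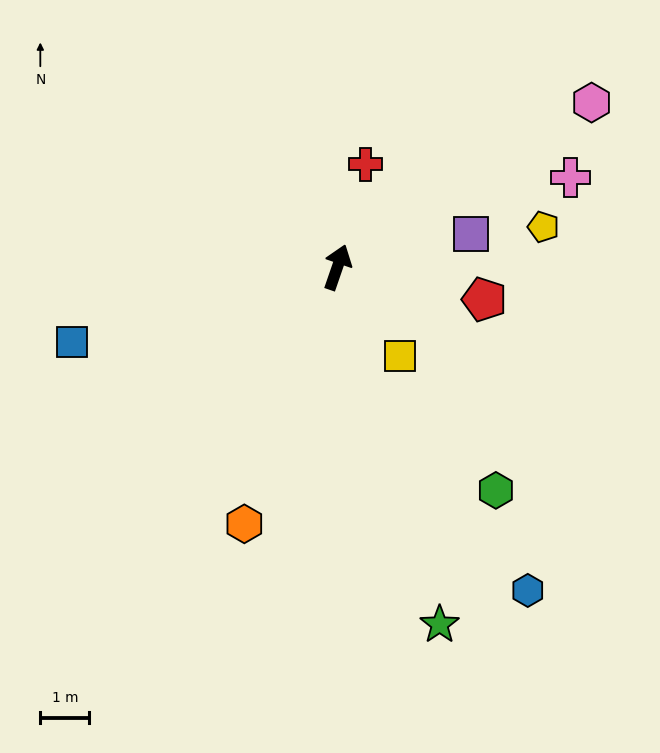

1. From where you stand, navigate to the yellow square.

turn right 126°, forward 2.2 m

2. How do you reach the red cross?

turn left 4°, forward 2.2 m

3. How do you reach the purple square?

turn right 57°, forward 2.8 m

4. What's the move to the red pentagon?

turn right 83°, forward 3.1 m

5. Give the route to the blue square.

turn left 125°, forward 5.6 m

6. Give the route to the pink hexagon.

turn right 38°, forward 6.2 m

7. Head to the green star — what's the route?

turn right 145°, forward 7.6 m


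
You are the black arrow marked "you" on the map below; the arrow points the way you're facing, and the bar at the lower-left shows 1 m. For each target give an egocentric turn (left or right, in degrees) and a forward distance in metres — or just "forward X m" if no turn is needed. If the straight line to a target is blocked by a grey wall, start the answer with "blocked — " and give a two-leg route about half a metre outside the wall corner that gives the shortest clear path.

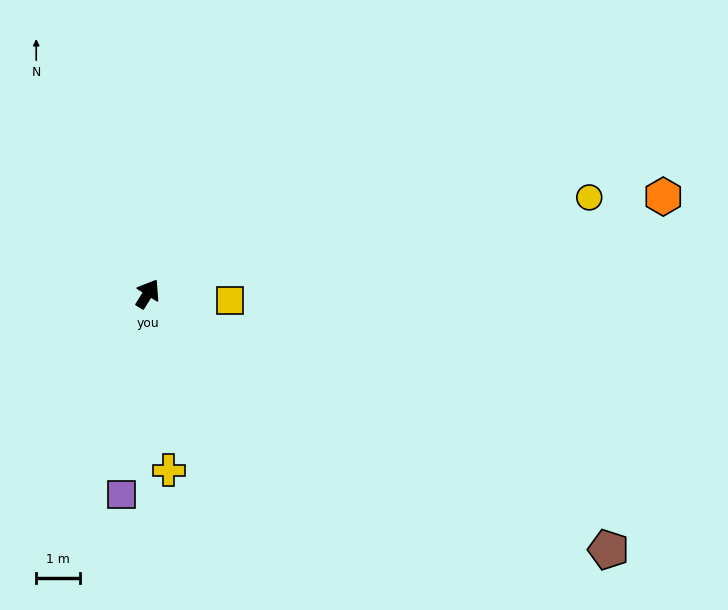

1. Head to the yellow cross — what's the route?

turn right 141°, forward 4.1 m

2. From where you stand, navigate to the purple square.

turn right 155°, forward 4.6 m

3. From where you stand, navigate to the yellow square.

turn right 63°, forward 1.9 m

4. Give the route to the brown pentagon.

turn right 87°, forward 12.0 m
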